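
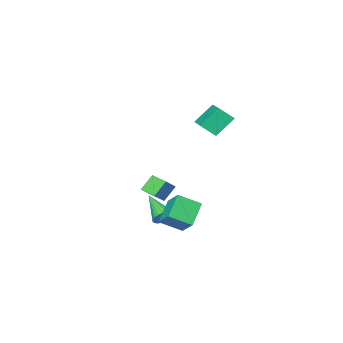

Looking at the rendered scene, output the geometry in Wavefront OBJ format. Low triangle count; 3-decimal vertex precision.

v -4.209 1.723 2.529
v -5.249 2.007 3.67
v -3.149 3.546 3.041
v -4.19 3.83 4.183
v -3.55 1.13 3.277
v -4.591 1.414 4.419
v -2.491 2.953 3.79
v -3.531 3.237 4.931
v -1.664 2.537 -4.098
v -2.807 1.872 -3.015
v -1.477 3.675 -3.203
v -2.62 3.01 -2.119
v -0.58 1.81 -3.401
v -1.723 1.145 -2.317
v -0.393 2.948 -2.505
v -1.536 2.283 -1.422
v 0.512 2.587 -0.748
v -0.216 2.623 0.129
v 0.342 3.566 -0.929
v -0.386 3.602 -0.052
v 1.346 2.858 -0.068
v 0.618 2.894 0.809
v 1.176 3.837 -0.249
v 0.448 3.873 0.628
v -1.582 0.949 -3.625
v -0.923 0.999 -3.425
v -1.778 -0.729 -2.555
v -1.048 1.138 -3.23
v -1.254 1.248 -3.096
v -1.509 1.312 -3.042
v -1.776 1.321 -3.077
v -2.013 1.274 -3.195
v -2.185 1.177 -3.379
v -2.264 1.045 -3.6
v -2.24 0.899 -3.825
v -2.115 0.761 -4.019
v -1.91 0.651 -4.153
v -1.654 0.587 -4.207
v -1.387 0.577 -4.172
v -1.15 0.625 -4.054
v -0.978 0.722 -3.871
v -0.899 0.853 -3.65
f 2 4 1
f 5 2 1
f 1 4 3
f 3 5 1
f 2 8 4
f 6 2 5
f 6 8 2
f 4 8 3
f 7 5 3
f 3 8 7
f 7 6 5
f 8 6 7
f 10 12 9
f 13 10 9
f 9 12 11
f 11 13 9
f 10 16 12
f 14 10 13
f 14 16 10
f 12 16 11
f 15 13 11
f 11 16 15
f 15 14 13
f 16 14 15
f 18 20 17
f 21 18 17
f 17 20 19
f 19 21 17
f 18 24 20
f 22 18 21
f 22 24 18
f 20 24 19
f 23 21 19
f 19 24 23
f 23 22 21
f 24 22 23
f 26 25 28
f 26 28 27
f 28 25 29
f 28 29 27
f 29 25 30
f 29 30 27
f 30 25 31
f 30 31 27
f 31 25 32
f 31 32 27
f 32 25 33
f 32 33 27
f 33 25 34
f 33 34 27
f 34 25 35
f 34 35 27
f 35 25 36
f 35 36 27
f 36 25 37
f 36 37 27
f 37 25 38
f 37 38 27
f 38 25 39
f 38 39 27
f 39 25 40
f 39 40 27
f 40 25 41
f 40 41 27
f 41 25 42
f 41 42 27
f 42 25 26
f 42 26 27



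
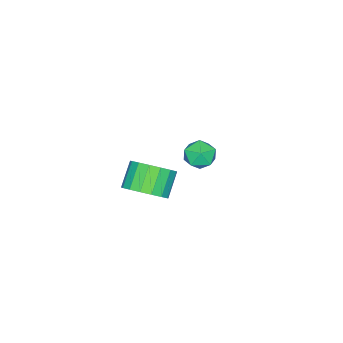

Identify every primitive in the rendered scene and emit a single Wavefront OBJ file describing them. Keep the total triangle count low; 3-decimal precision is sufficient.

v 3.783 1.049 -1.446
v 4.466 1.297 -0.731
v 3.521 1.099 0.241
v 2.837 0.851 -0.474
v 4.258 1.723 -0.846
v 3.313 1.526 0.125
v 3.941 1.995 -1.099
v 2.996 1.797 -0.128
v 3.588 2.05 -1.432
v 2.643 1.852 -0.46
v 3.279 1.876 -1.767
v 2.334 1.678 -0.796
v 3.086 1.512 -2.029
v 2.141 1.314 -1.057
v 3.052 1.042 -2.158
v 2.107 0.845 -1.186
v 3.186 0.574 -2.123
v 2.24 0.376 -1.151
v 3.456 0.214 -1.933
v 2.511 0.017 -0.961
v 3.801 0.046 -1.632
v 2.856 -0.151 -0.66
v 4.142 0.107 -1.288
v 3.197 -0.09 -0.316
v 4.401 0.384 -0.98
v 3.455 0.187 -0.008
v 4.518 0.814 -0.779
v 3.572 0.616 0.193
v -2.332 0.578 -3.937
v -1.555 0.834 -3.662
v -2.125 -0.674 -3.358
v -1.348 -0.418 -3.083
v -2.062 -0.08 -2.737
v -2.19 0.694 -3.094
v -1.49 -0.534 -3.926
v -1.618 0.24 -4.283
v -1.036 0.146 -3.655
v -1.389 0.427 -2.92
v -2.291 -0.267 -4.1
v -2.644 0.014 -3.365
f 2 1 5
f 2 5 3
f 3 5 6
f 3 6 4
f 5 1 7
f 5 7 6
f 6 7 8
f 6 8 4
f 7 1 9
f 7 9 8
f 8 9 10
f 8 10 4
f 9 1 11
f 9 11 10
f 10 11 12
f 10 12 4
f 11 1 13
f 11 13 12
f 12 13 14
f 12 14 4
f 13 1 15
f 13 15 14
f 14 15 16
f 14 16 4
f 15 1 17
f 15 17 16
f 16 17 18
f 16 18 4
f 17 1 19
f 17 19 18
f 18 19 20
f 18 20 4
f 19 1 21
f 19 21 20
f 20 21 22
f 20 22 4
f 21 1 23
f 21 23 22
f 22 23 24
f 22 24 4
f 23 1 25
f 23 25 24
f 24 25 26
f 24 26 4
f 25 1 27
f 25 27 26
f 26 27 28
f 26 28 4
f 27 1 2
f 27 2 28
f 28 2 3
f 28 3 4
f 29 40 34
f 29 34 30
f 29 30 36
f 29 36 39
f 29 39 40
f 30 34 38
f 34 40 33
f 40 39 31
f 39 36 35
f 36 30 37
f 32 38 33
f 32 33 31
f 32 31 35
f 32 35 37
f 32 37 38
f 33 38 34
f 31 33 40
f 35 31 39
f 37 35 36
f 38 37 30



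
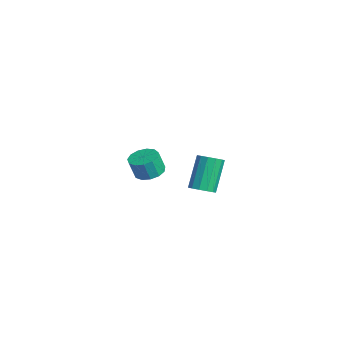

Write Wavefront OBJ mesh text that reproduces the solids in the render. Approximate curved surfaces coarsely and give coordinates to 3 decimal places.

v 3.169 -0.483 0.356
v 3.753 -0.114 0.473
v 2.934 0.652 2.141
v 2.351 0.283 2.024
v 3.519 0.115 0.253
v 2.7 0.881 1.921
v 3.174 0.154 0.066
v 2.355 0.92 1.734
v 2.827 -0.009 -0.029
v 2.009 0.757 1.639
v 2.59 -0.322 -0.002
v 1.771 0.443 1.666
v 2.536 -0.687 0.139
v 1.717 0.079 1.807
v 2.684 -0.987 0.348
v 1.865 -0.221 2.017
v 2.985 -1.126 0.561
v 2.166 -0.361 2.229
v 3.345 -1.062 0.708
v 2.527 -0.296 2.376
v 3.65 -0.813 0.743
v 2.831 -0.048 2.412
v 3.802 -0.46 0.656
v 2.983 0.306 2.324
v -3.783 -0.748 -2.347
v -2.954 -0.529 -2.269
v -2.969 -0.893 -1.094
v -3.797 -1.112 -1.173
v -3.211 -0.136 -2.151
v -3.226 -0.5 -0.976
v -3.649 0.063 -2.094
v -3.664 -0.301 -0.92
v -4.13 0.005 -2.119
v -4.145 -0.359 -0.944
v -4.5 -0.293 -2.215
v -4.515 -0.657 -1.041
v -4.642 -0.735 -2.354
v -4.657 -1.099 -1.179
v -4.512 -1.181 -2.491
v -4.527 -1.545 -1.316
v -4.15 -1.49 -2.582
v -4.164 -1.854 -1.407
v -3.671 -1.563 -2.598
v -3.686 -1.927 -1.424
v -3.228 -1.378 -2.535
v -3.243 -1.742 -1.361
v -2.961 -0.992 -2.413
v -2.975 -1.356 -1.238
f 2 1 5
f 2 5 3
f 3 5 6
f 3 6 4
f 5 1 7
f 5 7 6
f 6 7 8
f 6 8 4
f 7 1 9
f 7 9 8
f 8 9 10
f 8 10 4
f 9 1 11
f 9 11 10
f 10 11 12
f 10 12 4
f 11 1 13
f 11 13 12
f 12 13 14
f 12 14 4
f 13 1 15
f 13 15 14
f 14 15 16
f 14 16 4
f 15 1 17
f 15 17 16
f 16 17 18
f 16 18 4
f 17 1 19
f 17 19 18
f 18 19 20
f 18 20 4
f 19 1 21
f 19 21 20
f 20 21 22
f 20 22 4
f 21 1 23
f 21 23 22
f 22 23 24
f 22 24 4
f 23 1 2
f 23 2 24
f 24 2 3
f 24 3 4
f 26 25 29
f 26 29 27
f 27 29 30
f 27 30 28
f 29 25 31
f 29 31 30
f 30 31 32
f 30 32 28
f 31 25 33
f 31 33 32
f 32 33 34
f 32 34 28
f 33 25 35
f 33 35 34
f 34 35 36
f 34 36 28
f 35 25 37
f 35 37 36
f 36 37 38
f 36 38 28
f 37 25 39
f 37 39 38
f 38 39 40
f 38 40 28
f 39 25 41
f 39 41 40
f 40 41 42
f 40 42 28
f 41 25 43
f 41 43 42
f 42 43 44
f 42 44 28
f 43 25 45
f 43 45 44
f 44 45 46
f 44 46 28
f 45 25 47
f 45 47 46
f 46 47 48
f 46 48 28
f 47 25 26
f 47 26 48
f 48 26 27
f 48 27 28



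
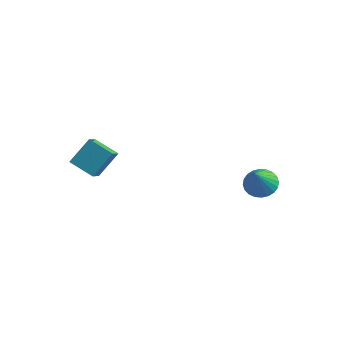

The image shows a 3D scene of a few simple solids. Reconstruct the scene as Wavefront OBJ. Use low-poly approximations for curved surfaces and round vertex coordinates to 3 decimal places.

v -3.457 -5.024 0.749
v -3.014 -3.862 2.037
v -3.839 -4.016 -0.03
v -3.396 -2.854 1.258
v -2.004 -4.926 0.162
v -1.561 -3.764 1.45
v -2.386 -3.918 -0.617
v -1.943 -2.756 0.671
v 3.329 3.173 -3.21
v 4.307 3.377 -3.259
v 3.651 2.027 -1.53
v 4.179 3.67 -3.035
v 3.922 3.887 -2.837
v 3.575 3.995 -2.697
v 3.19 3.979 -2.634
v 2.826 3.84 -2.659
v 2.539 3.599 -2.768
v 2.372 3.294 -2.944
v 2.351 2.97 -3.161
v 2.478 2.677 -3.386
v 2.735 2.46 -3.583
v 3.083 2.352 -3.724
v 3.467 2.368 -3.787
v 3.831 2.507 -3.761
v 4.118 2.748 -3.652
v 4.285 3.053 -3.476
f 2 4 1
f 5 2 1
f 1 4 3
f 3 5 1
f 2 8 4
f 6 2 5
f 6 8 2
f 4 8 3
f 7 5 3
f 3 8 7
f 7 6 5
f 8 6 7
f 10 9 12
f 10 12 11
f 12 9 13
f 12 13 11
f 13 9 14
f 13 14 11
f 14 9 15
f 14 15 11
f 15 9 16
f 15 16 11
f 16 9 17
f 16 17 11
f 17 9 18
f 17 18 11
f 18 9 19
f 18 19 11
f 19 9 20
f 19 20 11
f 20 9 21
f 20 21 11
f 21 9 22
f 21 22 11
f 22 9 23
f 22 23 11
f 23 9 24
f 23 24 11
f 24 9 25
f 24 25 11
f 25 9 26
f 25 26 11
f 26 9 10
f 26 10 11



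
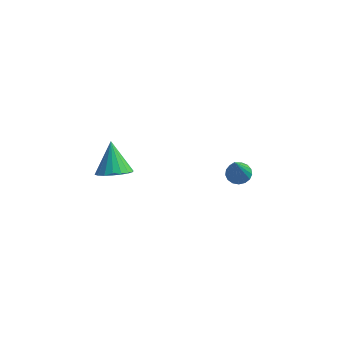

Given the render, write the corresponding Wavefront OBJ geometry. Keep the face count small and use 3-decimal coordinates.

v 3.526 4.407 -1.62
v 4.123 4.24 -1.732
v 3.594 3.453 0.16
v 4.147 4.506 -1.591
v 4.029 4.748 -1.456
v 3.796 4.913 -1.359
v 3.501 4.961 -1.322
v 3.211 4.883 -1.352
v 2.994 4.695 -1.445
v 2.898 4.442 -1.577
v 2.947 4.18 -1.719
v 3.127 3.971 -1.838
v 3.4 3.861 -1.908
v 3.701 3.876 -1.911
v 3.962 4.013 -1.847
v -0.243 -1.826 3.14
v 0.573 -1.676 3.325
v -0.697 -0.954 4.44
v 0.483 -1.386 3.099
v 0.25 -1.184 2.881
v -0.081 -1.108 2.715
v -0.445 -1.175 2.632
v -0.768 -1.371 2.651
v -0.987 -1.657 2.766
v -1.059 -1.976 2.956
v -0.969 -2.266 3.182
v -0.735 -2.469 3.399
v -0.404 -2.544 3.566
v -0.041 -2.477 3.648
v 0.282 -2.282 3.63
v 0.502 -1.996 3.514
f 2 1 4
f 2 4 3
f 4 1 5
f 4 5 3
f 5 1 6
f 5 6 3
f 6 1 7
f 6 7 3
f 7 1 8
f 7 8 3
f 8 1 9
f 8 9 3
f 9 1 10
f 9 10 3
f 10 1 11
f 10 11 3
f 11 1 12
f 11 12 3
f 12 1 13
f 12 13 3
f 13 1 14
f 13 14 3
f 14 1 15
f 14 15 3
f 15 1 2
f 15 2 3
f 17 16 19
f 17 19 18
f 19 16 20
f 19 20 18
f 20 16 21
f 20 21 18
f 21 16 22
f 21 22 18
f 22 16 23
f 22 23 18
f 23 16 24
f 23 24 18
f 24 16 25
f 24 25 18
f 25 16 26
f 25 26 18
f 26 16 27
f 26 27 18
f 27 16 28
f 27 28 18
f 28 16 29
f 28 29 18
f 29 16 30
f 29 30 18
f 30 16 31
f 30 31 18
f 31 16 17
f 31 17 18



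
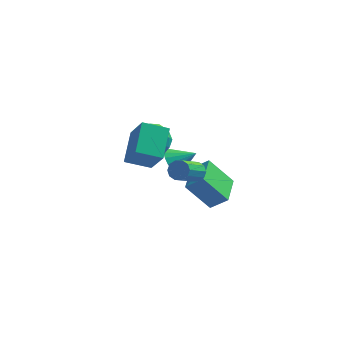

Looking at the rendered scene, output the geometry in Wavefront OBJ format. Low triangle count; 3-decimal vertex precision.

v -3.407 -1.667 2.329
v -2.951 -1.01 1.661
v -1.929 -1.91 3.099
v -1.473 -1.253 2.431
v -2.148 -0.893 3.137
v -3.061 -0.743 2.661
v -1.819 -2.177 2.099
v -2.732 -2.027 1.623
v -1.97 -1.326 1.519
v -2.173 -0.532 2.161
v -2.707 -2.388 2.599
v -2.91 -1.594 3.241
v -3.309 -1.317 1.928
v -1.571 -1.603 2.832
v -1.968 -1.391 3.247
v -1.7 -1.005 2.855
v -3.374 -1.16 2.515
v -3.106 -0.774 2.123
v -2.634 -0.705 2.99
v -1.774 -2.146 2.637
v -1.506 -1.76 2.245
v -3.18 -1.915 1.905
v -2.912 -1.529 1.513
v -2.246 -2.215 1.77
v -2.464 -1.117 1.452
v -1.595 -1.26 1.904
v -1.798 -1.803 1.709
v -2.335 -1.715 1.429
v -2.584 -0.65 1.829
v -1.715 -0.793 2.281
v -2.112 -0.581 2.696
v -2.649 -0.493 2.417
v -2.007 -0.836 1.745
v -3.165 -2.127 2.479
v -2.296 -2.27 2.931
v -2.231 -2.427 2.343
v -2.768 -2.339 2.064
v -3.285 -1.66 2.856
v -2.416 -1.803 3.308
v -2.545 -1.205 3.331
v -3.082 -1.117 3.051
v -2.873 -2.084 3.015
v -3.177 -3.849 2.553
v -3.187 -2.342 3.463
v -1.978 -3.57 2.105
v -1.988 -2.063 3.015
v -2.452 -4.697 3.965
v -2.462 -3.19 4.875
v -1.253 -4.418 3.517
v -1.263 -2.911 4.427
v -0.013 -3.344 1.953
v 0.375 -3.211 2.32
v -0.139 -4.502 3.333
v -0.527 -4.636 2.967
v 0.093 -3.038 2.398
v -0.421 -4.329 3.411
v -0.23 -2.982 2.306
v -0.743 -4.273 3.319
v -0.47 -3.064 2.079
v -0.983 -4.356 3.093
v -0.535 -3.254 1.805
v -1.048 -4.545 2.818
v -0.401 -3.478 1.587
v -0.915 -4.769 2.6
v -0.119 -3.651 1.509
v -0.633 -4.942 2.522
v 0.203 -3.707 1.601
v -0.31 -4.998 2.614
v 0.443 -3.624 1.827
v -0.07 -4.916 2.841
v 0.508 -3.435 2.102
v -0.005 -4.726 3.115
v -1.676 -0.172 -0.004
v -1.234 -0.376 -0.701
v -0.584 0.052 0.624
v -1.288 -0.003 -0.741
v -1.418 0.336 -0.635
v -1.6 0.574 -0.404
v -1.796 0.664 -0.094
v -1.97 0.589 0.234
v -2.084 0.363 0.515
v -2.119 0.031 0.693
v -2.065 -0.341 0.733
v -1.935 -0.68 0.627
v -1.753 -0.918 0.396
v -1.556 -1.009 0.086
v -1.383 -0.934 -0.242
v -1.268 -0.708 -0.523
v -0.994 -0.547 -1.439
v -0.129 -0.571 -0.713
v -1.021 1.14 -1.353
v -0.155 1.117 -0.627
v 0.195 -0.457 -2.853
v 1.061 -0.48 -2.127
v 0.169 1.231 -2.767
v 1.034 1.207 -2.041
f 1 38 17
f 38 12 41
f 17 41 6
f 38 41 17
f 1 17 13
f 17 6 18
f 13 18 2
f 17 18 13
f 1 13 22
f 13 2 23
f 22 23 8
f 13 23 22
f 1 22 34
f 22 8 37
f 34 37 11
f 22 37 34
f 1 34 38
f 34 11 42
f 38 42 12
f 34 42 38
f 2 18 29
f 18 6 32
f 29 32 10
f 18 32 29
f 6 41 19
f 41 12 40
f 19 40 5
f 41 40 19
f 12 42 39
f 42 11 35
f 39 35 3
f 42 35 39
f 11 37 36
f 37 8 24
f 36 24 7
f 37 24 36
f 8 23 28
f 23 2 25
f 28 25 9
f 23 25 28
f 4 30 16
f 30 10 31
f 16 31 5
f 30 31 16
f 4 16 14
f 16 5 15
f 14 15 3
f 16 15 14
f 4 14 21
f 14 3 20
f 21 20 7
f 14 20 21
f 4 21 26
f 21 7 27
f 26 27 9
f 21 27 26
f 4 26 30
f 26 9 33
f 30 33 10
f 26 33 30
f 5 31 19
f 31 10 32
f 19 32 6
f 31 32 19
f 3 15 39
f 15 5 40
f 39 40 12
f 15 40 39
f 7 20 36
f 20 3 35
f 36 35 11
f 20 35 36
f 9 27 28
f 27 7 24
f 28 24 8
f 27 24 28
f 10 33 29
f 33 9 25
f 29 25 2
f 33 25 29
f 44 46 43
f 47 44 43
f 43 46 45
f 45 47 43
f 44 50 46
f 48 44 47
f 48 50 44
f 46 50 45
f 49 47 45
f 45 50 49
f 49 48 47
f 50 48 49
f 52 51 55
f 52 55 53
f 53 55 56
f 53 56 54
f 55 51 57
f 55 57 56
f 56 57 58
f 56 58 54
f 57 51 59
f 57 59 58
f 58 59 60
f 58 60 54
f 59 51 61
f 59 61 60
f 60 61 62
f 60 62 54
f 61 51 63
f 61 63 62
f 62 63 64
f 62 64 54
f 63 51 65
f 63 65 64
f 64 65 66
f 64 66 54
f 65 51 67
f 65 67 66
f 66 67 68
f 66 68 54
f 67 51 69
f 67 69 68
f 68 69 70
f 68 70 54
f 69 51 71
f 69 71 70
f 70 71 72
f 70 72 54
f 71 51 52
f 71 52 72
f 72 52 53
f 72 53 54
f 74 73 76
f 74 76 75
f 76 73 77
f 76 77 75
f 77 73 78
f 77 78 75
f 78 73 79
f 78 79 75
f 79 73 80
f 79 80 75
f 80 73 81
f 80 81 75
f 81 73 82
f 81 82 75
f 82 73 83
f 82 83 75
f 83 73 84
f 83 84 75
f 84 73 85
f 84 85 75
f 85 73 86
f 85 86 75
f 86 73 87
f 86 87 75
f 87 73 88
f 87 88 75
f 88 73 74
f 88 74 75
f 90 92 89
f 93 90 89
f 89 92 91
f 91 93 89
f 90 96 92
f 94 90 93
f 94 96 90
f 92 96 91
f 95 93 91
f 91 96 95
f 95 94 93
f 96 94 95



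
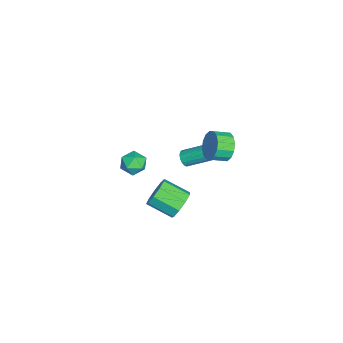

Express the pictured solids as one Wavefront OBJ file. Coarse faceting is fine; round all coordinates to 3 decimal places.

v -3.994 -2.977 -2.49
v -3.262 -2.566 -2.764
v -3.198 -3.894 -1.736
v -2.466 -3.483 -2.01
v -3.017 -3.078 -1.452
v -3.509 -2.511 -1.918
v -2.951 -3.949 -2.582
v -3.443 -3.382 -3.048
v -2.617 -3.167 -2.821
v -2.658 -2.628 -2.122
v -3.802 -3.832 -2.378
v -3.843 -3.293 -1.679
v -0.298 2.47 2.93
v 0.087 2.948 3.656
v 0.464 2.067 4.035
v 0.078 1.59 3.31
v -0.363 2.822 3.811
v 0.014 1.941 4.19
v -0.795 2.602 3.729
v -0.418 1.721 4.109
v -1.094 2.346 3.434
v -0.717 1.466 3.813
v -1.18 2.124 3.004
v -0.803 1.244 3.383
v -1.03 1.995 2.554
v -0.653 1.115 2.933
v -0.684 1.993 2.205
v -0.307 1.112 2.584
v -0.234 2.119 2.05
v 0.143 1.238 2.429
v 0.198 2.339 2.131
v 0.575 1.458 2.511
v 0.497 2.594 2.427
v 0.874 1.714 2.806
v 0.583 2.816 2.857
v 0.96 1.936 3.236
v 0.433 2.945 3.307
v 0.81 2.065 3.686
v -1.47 -0.004 0.385
v -1.063 -0.202 0.698
v -1.004 1.326 1.589
v -1.41 1.524 1.275
v -0.938 -0.09 0.496
v -0.879 1.439 1.387
v -0.934 0.043 0.268
v -0.875 1.571 1.159
v -1.053 0.164 0.068
v -0.994 1.693 0.958
v -1.267 0.247 -0.061
v -1.208 1.776 0.83
v -1.528 0.273 -0.087
v -1.469 1.801 0.804
v -1.775 0.235 -0.005
v -1.716 1.763 0.886
v -1.953 0.142 0.166
v -1.893 1.67 1.057
v -2.019 0.016 0.387
v -1.96 1.544 1.278
v -1.96 -0.115 0.608
v -1.901 1.413 1.498
v -1.788 -0.221 0.777
v -1.729 1.308 1.668
v -1.544 -0.276 0.857
v -1.484 1.252 1.747
v -1.282 -0.27 0.828
v -1.223 1.259 1.719
v -1.719 -0.233 -4.358
v -1.19 -0.695 -5.07
v -1.513 -2.229 -4.315
v -2.041 -1.767 -3.602
v -0.782 -0.524 -4.549
v -1.104 -2.058 -3.794
v -0.811 -0.217 -3.938
v -1.133 -1.751 -3.183
v -1.266 0.082 -3.524
v -1.588 -1.452 -2.769
v -1.932 0.234 -3.499
v -2.254 -1.3 -2.744
v -2.499 0.168 -3.877
v -2.821 -1.367 -3.122
v -2.701 -0.087 -4.479
v -3.023 -1.621 -3.724
v -2.443 -0.409 -5.024
v -2.765 -1.943 -4.269
v -1.847 -0.649 -5.258
v -2.169 -2.183 -4.503
f 1 12 6
f 1 6 2
f 1 2 8
f 1 8 11
f 1 11 12
f 2 6 10
f 6 12 5
f 12 11 3
f 11 8 7
f 8 2 9
f 4 10 5
f 4 5 3
f 4 3 7
f 4 7 9
f 4 9 10
f 5 10 6
f 3 5 12
f 7 3 11
f 9 7 8
f 10 9 2
f 14 13 17
f 14 17 15
f 15 17 18
f 15 18 16
f 17 13 19
f 17 19 18
f 18 19 20
f 18 20 16
f 19 13 21
f 19 21 20
f 20 21 22
f 20 22 16
f 21 13 23
f 21 23 22
f 22 23 24
f 22 24 16
f 23 13 25
f 23 25 24
f 24 25 26
f 24 26 16
f 25 13 27
f 25 27 26
f 26 27 28
f 26 28 16
f 27 13 29
f 27 29 28
f 28 29 30
f 28 30 16
f 29 13 31
f 29 31 30
f 30 31 32
f 30 32 16
f 31 13 33
f 31 33 32
f 32 33 34
f 32 34 16
f 33 13 35
f 33 35 34
f 34 35 36
f 34 36 16
f 35 13 37
f 35 37 36
f 36 37 38
f 36 38 16
f 37 13 14
f 37 14 38
f 38 14 15
f 38 15 16
f 40 39 43
f 40 43 41
f 41 43 44
f 41 44 42
f 43 39 45
f 43 45 44
f 44 45 46
f 44 46 42
f 45 39 47
f 45 47 46
f 46 47 48
f 46 48 42
f 47 39 49
f 47 49 48
f 48 49 50
f 48 50 42
f 49 39 51
f 49 51 50
f 50 51 52
f 50 52 42
f 51 39 53
f 51 53 52
f 52 53 54
f 52 54 42
f 53 39 55
f 53 55 54
f 54 55 56
f 54 56 42
f 55 39 57
f 55 57 56
f 56 57 58
f 56 58 42
f 57 39 59
f 57 59 58
f 58 59 60
f 58 60 42
f 59 39 61
f 59 61 60
f 60 61 62
f 60 62 42
f 61 39 63
f 61 63 62
f 62 63 64
f 62 64 42
f 63 39 65
f 63 65 64
f 64 65 66
f 64 66 42
f 65 39 40
f 65 40 66
f 66 40 41
f 66 41 42
f 68 67 71
f 68 71 69
f 69 71 72
f 69 72 70
f 71 67 73
f 71 73 72
f 72 73 74
f 72 74 70
f 73 67 75
f 73 75 74
f 74 75 76
f 74 76 70
f 75 67 77
f 75 77 76
f 76 77 78
f 76 78 70
f 77 67 79
f 77 79 78
f 78 79 80
f 78 80 70
f 79 67 81
f 79 81 80
f 80 81 82
f 80 82 70
f 81 67 83
f 81 83 82
f 82 83 84
f 82 84 70
f 83 67 85
f 83 85 84
f 84 85 86
f 84 86 70
f 85 67 68
f 85 68 86
f 86 68 69
f 86 69 70



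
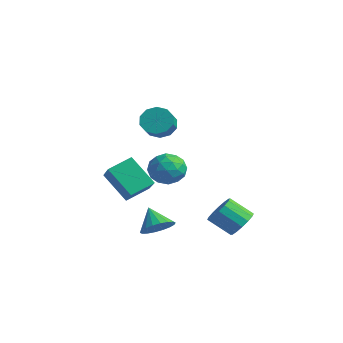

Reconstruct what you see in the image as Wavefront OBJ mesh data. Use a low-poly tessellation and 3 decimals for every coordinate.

v -2.409 -0.722 2.731
v -1.689 -0.615 2.152
v -1.031 -1.371 2.83
v -1.751 -1.478 3.409
v -1.649 -0.213 2.561
v -0.991 -0.969 3.239
v -1.9 -0.006 3.036
v -1.242 -0.762 3.713
v -2.344 -0.072 3.393
v -1.687 -0.828 4.071
v -2.814 -0.387 3.498
v -2.156 -1.143 4.176
v -3.129 -0.829 3.31
v -2.471 -1.585 3.988
v -3.169 -1.231 2.901
v -2.511 -1.987 3.579
v -2.918 -1.438 2.427
v -2.26 -2.194 3.104
v -2.473 -1.372 2.069
v -1.816 -2.128 2.747
v -2.004 -1.057 1.964
v -1.346 -1.813 2.642
v -0.921 -2.05 -4.008
v -0.264 -2.369 -3.339
v -1.939 -1.89 -2.932
v -0.198 -1.933 -3.342
v -0.275 -1.521 -3.476
v -0.48 -1.213 -3.716
v -0.773 -1.072 -4.014
v -1.094 -1.124 -4.311
v -1.382 -1.36 -4.547
v -1.578 -1.732 -4.677
v -1.644 -2.168 -4.674
v -1.567 -2.58 -4.54
v -1.361 -2.888 -4.3
v -1.069 -3.029 -4.002
v -0.748 -2.977 -3.705
v -0.46 -2.741 -3.469
v -5.451 -2.265 -1.656
v -4.065 -2.955 -0.554
v -5.235 -0.866 -1.051
v -3.849 -1.555 0.051
v -4.011 -1.825 -3.191
v -2.625 -2.514 -2.089
v -3.795 -0.425 -2.586
v -2.409 -1.115 -1.484
v -0.74 -1.615 1.274
v 0.291 -1.3 1.174
v -0.491 -2.82 0.026
v 0.54 -2.505 -0.074
v 0.214 -3.015 0.824
v 0.06 -2.271 1.595
v -0.26 -1.849 -0.395
v -0.414 -1.105 0.376
v 0.588 -1.444 0.143
v 0.881 -2.165 0.896
v -1.081 -1.955 0.304
v -0.788 -2.676 1.057
v -0.246 -1.352 1.334
v 0.046 -2.768 -0.134
v -0.146 -3.068 0.394
v 0.461 -2.883 0.336
v -0.382 -1.922 1.581
v 0.224 -1.737 1.523
v 0.179 -2.745 1.317
v -0.424 -2.383 -0.323
v 0.182 -2.198 -0.381
v -0.661 -1.237 0.864
v -0.054 -1.052 0.806
v -0.379 -1.375 -0.117
v 0.534 -1.251 0.669
v 0.68 -1.96 -0.065
v 0.21 -1.574 -0.254
v 0.12 -1.137 0.199
v 0.707 -1.675 1.112
v 0.853 -2.383 0.378
v 0.661 -2.683 0.906
v 0.571 -2.245 1.359
v 0.881 -1.76 0.505
v -1.053 -1.737 0.822
v -0.907 -2.445 0.088
v -0.771 -1.875 -0.159
v -0.861 -1.437 0.294
v -0.88 -2.16 1.265
v -0.734 -2.869 0.531
v -0.32 -2.983 1.001
v -0.41 -2.546 1.454
v -1.081 -2.36 0.695
v 1.491 1.692 -3.944
v 2.211 1.486 -3.376
v 1.21 0.702 -2.389
v 0.489 0.908 -2.956
v 2.04 1.911 -3.213
v 1.038 1.127 -2.225
v 1.721 2.277 -3.245
v 0.72 1.494 -2.258
v 1.341 2.487 -3.465
v 0.339 1.703 -2.477
v 1 2.483 -3.813
v -0.001 1.699 -2.825
v 0.791 2.268 -4.196
v -0.21 1.484 -3.208
v 0.77 1.898 -4.511
v -0.231 1.114 -3.524
v 0.942 1.473 -4.675
v -0.06 0.689 -3.687
v 1.26 1.106 -4.642
v 0.259 0.323 -3.655
v 1.641 0.897 -4.423
v 0.639 0.113 -3.435
v 1.981 0.901 -4.075
v 0.98 0.117 -3.087
v 2.19 1.116 -3.692
v 1.189 0.332 -2.704
f 2 1 5
f 2 5 3
f 3 5 6
f 3 6 4
f 5 1 7
f 5 7 6
f 6 7 8
f 6 8 4
f 7 1 9
f 7 9 8
f 8 9 10
f 8 10 4
f 9 1 11
f 9 11 10
f 10 11 12
f 10 12 4
f 11 1 13
f 11 13 12
f 12 13 14
f 12 14 4
f 13 1 15
f 13 15 14
f 14 15 16
f 14 16 4
f 15 1 17
f 15 17 16
f 16 17 18
f 16 18 4
f 17 1 19
f 17 19 18
f 18 19 20
f 18 20 4
f 19 1 21
f 19 21 20
f 20 21 22
f 20 22 4
f 21 1 2
f 21 2 22
f 22 2 3
f 22 3 4
f 24 23 26
f 24 26 25
f 26 23 27
f 26 27 25
f 27 23 28
f 27 28 25
f 28 23 29
f 28 29 25
f 29 23 30
f 29 30 25
f 30 23 31
f 30 31 25
f 31 23 32
f 31 32 25
f 32 23 33
f 32 33 25
f 33 23 34
f 33 34 25
f 34 23 35
f 34 35 25
f 35 23 36
f 35 36 25
f 36 23 37
f 36 37 25
f 37 23 38
f 37 38 25
f 38 23 24
f 38 24 25
f 40 42 39
f 43 40 39
f 39 42 41
f 41 43 39
f 40 46 42
f 44 40 43
f 44 46 40
f 42 46 41
f 45 43 41
f 41 46 45
f 45 44 43
f 46 44 45
f 47 84 63
f 84 58 87
f 63 87 52
f 84 87 63
f 47 63 59
f 63 52 64
f 59 64 48
f 63 64 59
f 47 59 68
f 59 48 69
f 68 69 54
f 59 69 68
f 47 68 80
f 68 54 83
f 80 83 57
f 68 83 80
f 47 80 84
f 80 57 88
f 84 88 58
f 80 88 84
f 48 64 75
f 64 52 78
f 75 78 56
f 64 78 75
f 52 87 65
f 87 58 86
f 65 86 51
f 87 86 65
f 58 88 85
f 88 57 81
f 85 81 49
f 88 81 85
f 57 83 82
f 83 54 70
f 82 70 53
f 83 70 82
f 54 69 74
f 69 48 71
f 74 71 55
f 69 71 74
f 50 76 62
f 76 56 77
f 62 77 51
f 76 77 62
f 50 62 60
f 62 51 61
f 60 61 49
f 62 61 60
f 50 60 67
f 60 49 66
f 67 66 53
f 60 66 67
f 50 67 72
f 67 53 73
f 72 73 55
f 67 73 72
f 50 72 76
f 72 55 79
f 76 79 56
f 72 79 76
f 51 77 65
f 77 56 78
f 65 78 52
f 77 78 65
f 49 61 85
f 61 51 86
f 85 86 58
f 61 86 85
f 53 66 82
f 66 49 81
f 82 81 57
f 66 81 82
f 55 73 74
f 73 53 70
f 74 70 54
f 73 70 74
f 56 79 75
f 79 55 71
f 75 71 48
f 79 71 75
f 90 89 93
f 90 93 91
f 91 93 94
f 91 94 92
f 93 89 95
f 93 95 94
f 94 95 96
f 94 96 92
f 95 89 97
f 95 97 96
f 96 97 98
f 96 98 92
f 97 89 99
f 97 99 98
f 98 99 100
f 98 100 92
f 99 89 101
f 99 101 100
f 100 101 102
f 100 102 92
f 101 89 103
f 101 103 102
f 102 103 104
f 102 104 92
f 103 89 105
f 103 105 104
f 104 105 106
f 104 106 92
f 105 89 107
f 105 107 106
f 106 107 108
f 106 108 92
f 107 89 109
f 107 109 108
f 108 109 110
f 108 110 92
f 109 89 111
f 109 111 110
f 110 111 112
f 110 112 92
f 111 89 113
f 111 113 112
f 112 113 114
f 112 114 92
f 113 89 90
f 113 90 114
f 114 90 91
f 114 91 92



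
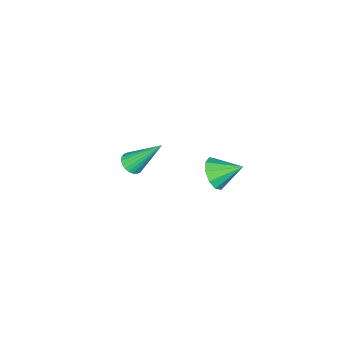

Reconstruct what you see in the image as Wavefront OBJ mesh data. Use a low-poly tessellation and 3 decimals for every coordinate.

v 0.902 2.786 1.97
v 1.12 2.506 2.562
v 0.238 3.494 2.55
v 1.381 2.83 2.465
v 1.458 3.136 2.179
v 1.323 3.309 1.813
v 1.027 3.282 1.507
v 0.683 3.065 1.379
v 0.423 2.742 1.476
v 0.345 2.435 1.762
v 0.48 2.263 2.128
v 0.776 2.29 2.433
v 0.891 -2.158 -1.751
v 1.277 -2.319 -1.46
v 0.169 -1.242 -0.289
v 1.35 -2.148 -1.531
v 1.354 -1.978 -1.635
v 1.286 -1.837 -1.757
v 1.159 -1.744 -1.879
v 0.99 -1.714 -1.98
v 0.807 -1.752 -2.047
v 0.636 -1.851 -2.069
v 0.504 -1.998 -2.042
v 0.431 -2.169 -1.971
v 0.428 -2.338 -1.867
v 0.495 -2.48 -1.744
v 0.623 -2.573 -1.623
v 0.791 -2.603 -1.521
v 0.974 -2.565 -1.455
v 1.145 -2.465 -1.433
f 2 1 4
f 2 4 3
f 4 1 5
f 4 5 3
f 5 1 6
f 5 6 3
f 6 1 7
f 6 7 3
f 7 1 8
f 7 8 3
f 8 1 9
f 8 9 3
f 9 1 10
f 9 10 3
f 10 1 11
f 10 11 3
f 11 1 12
f 11 12 3
f 12 1 2
f 12 2 3
f 14 13 16
f 14 16 15
f 16 13 17
f 16 17 15
f 17 13 18
f 17 18 15
f 18 13 19
f 18 19 15
f 19 13 20
f 19 20 15
f 20 13 21
f 20 21 15
f 21 13 22
f 21 22 15
f 22 13 23
f 22 23 15
f 23 13 24
f 23 24 15
f 24 13 25
f 24 25 15
f 25 13 26
f 25 26 15
f 26 13 27
f 26 27 15
f 27 13 28
f 27 28 15
f 28 13 29
f 28 29 15
f 29 13 30
f 29 30 15
f 30 13 14
f 30 14 15



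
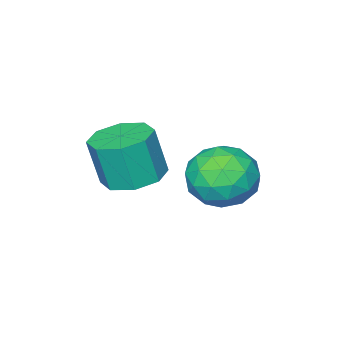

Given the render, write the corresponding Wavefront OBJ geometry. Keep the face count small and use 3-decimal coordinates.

v 0.191 2.278 -1.226
v 0.806 3.173 -1.522
v 1.714 1.367 -0.818
v 2.329 2.262 -1.114
v 1.688 2.3 -0.19
v 0.747 2.863 -0.442
v 1.773 1.677 -1.898
v 0.832 2.24 -2.15
v 1.783 2.801 -1.937
v 1.731 3.186 -0.881
v 0.789 1.354 -1.459
v 0.737 1.739 -0.403
v 0.365 2.805 -1.409
v 2.155 1.735 -0.931
v 1.779 1.757 -0.387
v 2.14 2.283 -0.561
v 0.331 2.623 -0.775
v 0.692 3.149 -0.948
v 1.21 2.636 -0.166
v 1.828 1.391 -1.392
v 2.189 1.917 -1.565
v 0.38 2.257 -1.779
v 0.741 2.783 -1.953
v 1.31 1.904 -2.174
v 1.301 3.113 -1.828
v 2.196 2.578 -1.588
v 1.869 2.234 -2.049
v 1.316 2.565 -2.197
v 1.27 3.339 -1.207
v 2.165 2.804 -0.968
v 1.789 2.826 -0.424
v 1.236 3.157 -0.572
v 1.844 3.121 -1.451
v 0.355 1.736 -1.372
v 1.25 1.201 -1.133
v 1.284 1.383 -1.768
v 0.731 1.714 -1.916
v 0.324 1.962 -0.752
v 1.219 1.427 -0.512
v 1.204 1.975 -0.143
v 0.651 2.306 -0.291
v 0.676 1.419 -0.889
v 3.57 1.289 -0.668
v 4.163 2.016 -0.611
v 4.383 1.719 0.904
v 3.79 0.991 0.848
v 3.482 2.204 -0.475
v 3.702 1.907 1.04
v 2.852 1.856 -0.452
v 3.073 1.559 1.063
v 2.643 1.176 -0.555
v 2.864 0.879 0.96
v 2.977 0.561 -0.724
v 3.197 0.264 0.791
v 3.658 0.373 -0.86
v 3.878 0.076 0.655
v 4.287 0.721 -0.883
v 4.508 0.424 0.632
v 4.496 1.401 -0.78
v 4.717 1.104 0.735
f 1 38 17
f 38 12 41
f 17 41 6
f 38 41 17
f 1 17 13
f 17 6 18
f 13 18 2
f 17 18 13
f 1 13 22
f 13 2 23
f 22 23 8
f 13 23 22
f 1 22 34
f 22 8 37
f 34 37 11
f 22 37 34
f 1 34 38
f 34 11 42
f 38 42 12
f 34 42 38
f 2 18 29
f 18 6 32
f 29 32 10
f 18 32 29
f 6 41 19
f 41 12 40
f 19 40 5
f 41 40 19
f 12 42 39
f 42 11 35
f 39 35 3
f 42 35 39
f 11 37 36
f 37 8 24
f 36 24 7
f 37 24 36
f 8 23 28
f 23 2 25
f 28 25 9
f 23 25 28
f 4 30 16
f 30 10 31
f 16 31 5
f 30 31 16
f 4 16 14
f 16 5 15
f 14 15 3
f 16 15 14
f 4 14 21
f 14 3 20
f 21 20 7
f 14 20 21
f 4 21 26
f 21 7 27
f 26 27 9
f 21 27 26
f 4 26 30
f 26 9 33
f 30 33 10
f 26 33 30
f 5 31 19
f 31 10 32
f 19 32 6
f 31 32 19
f 3 15 39
f 15 5 40
f 39 40 12
f 15 40 39
f 7 20 36
f 20 3 35
f 36 35 11
f 20 35 36
f 9 27 28
f 27 7 24
f 28 24 8
f 27 24 28
f 10 33 29
f 33 9 25
f 29 25 2
f 33 25 29
f 44 43 47
f 44 47 45
f 45 47 48
f 45 48 46
f 47 43 49
f 47 49 48
f 48 49 50
f 48 50 46
f 49 43 51
f 49 51 50
f 50 51 52
f 50 52 46
f 51 43 53
f 51 53 52
f 52 53 54
f 52 54 46
f 53 43 55
f 53 55 54
f 54 55 56
f 54 56 46
f 55 43 57
f 55 57 56
f 56 57 58
f 56 58 46
f 57 43 59
f 57 59 58
f 58 59 60
f 58 60 46
f 59 43 44
f 59 44 60
f 60 44 45
f 60 45 46



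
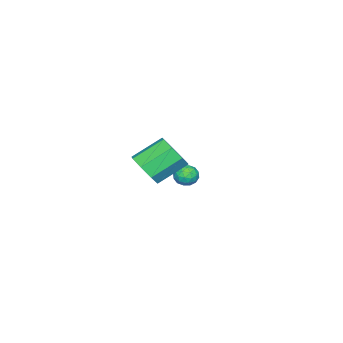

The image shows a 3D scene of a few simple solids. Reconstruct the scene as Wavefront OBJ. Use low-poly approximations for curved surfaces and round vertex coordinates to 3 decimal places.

v -3.367 -2.333 -4.102
v -2.877 -1.961 -4.282
v -2.723 -2.899 -3.518
v -2.233 -2.527 -3.698
v -2.691 -2.291 -3.316
v -3.09 -1.942 -3.677
v -2.51 -2.918 -4.123
v -2.909 -2.569 -4.484
v -2.348 -2.322 -4.295
v -2.459 -1.935 -3.796
v -3.141 -2.925 -4.004
v -3.252 -2.538 -3.505
v -3.179 -2.097 -4.244
v -2.421 -2.763 -3.556
v -2.691 -2.624 -3.332
v -2.403 -2.405 -3.438
v -3.304 -2.086 -3.888
v -3.016 -1.867 -3.994
v -2.906 -2.061 -3.426
v -2.584 -2.993 -3.806
v -2.296 -2.774 -3.912
v -3.197 -2.455 -4.362
v -2.909 -2.236 -4.468
v -2.694 -2.799 -4.374
v -2.579 -2.091 -4.357
v -2.201 -2.424 -4.013
v -2.364 -2.654 -4.263
v -2.598 -2.448 -4.475
v -2.645 -1.863 -4.064
v -2.266 -2.196 -3.72
v -2.536 -2.057 -3.496
v -2.77 -1.852 -3.708
v -2.334 -2.076 -4.071
v -3.334 -2.664 -4.08
v -2.955 -2.997 -3.736
v -2.83 -3.008 -4.092
v -3.064 -2.803 -4.304
v -3.399 -2.436 -3.787
v -3.021 -2.769 -3.443
v -3.002 -2.412 -3.325
v -3.236 -2.206 -3.537
v -3.266 -2.784 -3.729
v 3.251 -1.001 -0.172
v 3.604 -1.363 0.597
v 2.541 -0.482 1.5
v 2.189 -0.119 0.732
v 3.931 -0.771 0.404
v 2.868 0.111 1.307
v 3.861 -0.313 -0.126
v 2.798 0.569 0.777
v 3.433 -0.258 -0.683
v 2.37 0.624 0.22
v 2.899 -0.638 -0.94
v 1.836 0.243 -0.037
v 2.572 -1.231 -0.747
v 1.509 -0.349 0.156
v 2.642 -1.689 -0.217
v 1.579 -0.807 0.686
v 3.07 -1.744 0.34
v 2.007 -0.862 1.243
f 1 38 17
f 38 12 41
f 17 41 6
f 38 41 17
f 1 17 13
f 17 6 18
f 13 18 2
f 17 18 13
f 1 13 22
f 13 2 23
f 22 23 8
f 13 23 22
f 1 22 34
f 22 8 37
f 34 37 11
f 22 37 34
f 1 34 38
f 34 11 42
f 38 42 12
f 34 42 38
f 2 18 29
f 18 6 32
f 29 32 10
f 18 32 29
f 6 41 19
f 41 12 40
f 19 40 5
f 41 40 19
f 12 42 39
f 42 11 35
f 39 35 3
f 42 35 39
f 11 37 36
f 37 8 24
f 36 24 7
f 37 24 36
f 8 23 28
f 23 2 25
f 28 25 9
f 23 25 28
f 4 30 16
f 30 10 31
f 16 31 5
f 30 31 16
f 4 16 14
f 16 5 15
f 14 15 3
f 16 15 14
f 4 14 21
f 14 3 20
f 21 20 7
f 14 20 21
f 4 21 26
f 21 7 27
f 26 27 9
f 21 27 26
f 4 26 30
f 26 9 33
f 30 33 10
f 26 33 30
f 5 31 19
f 31 10 32
f 19 32 6
f 31 32 19
f 3 15 39
f 15 5 40
f 39 40 12
f 15 40 39
f 7 20 36
f 20 3 35
f 36 35 11
f 20 35 36
f 9 27 28
f 27 7 24
f 28 24 8
f 27 24 28
f 10 33 29
f 33 9 25
f 29 25 2
f 33 25 29
f 44 43 47
f 44 47 45
f 45 47 48
f 45 48 46
f 47 43 49
f 47 49 48
f 48 49 50
f 48 50 46
f 49 43 51
f 49 51 50
f 50 51 52
f 50 52 46
f 51 43 53
f 51 53 52
f 52 53 54
f 52 54 46
f 53 43 55
f 53 55 54
f 54 55 56
f 54 56 46
f 55 43 57
f 55 57 56
f 56 57 58
f 56 58 46
f 57 43 59
f 57 59 58
f 58 59 60
f 58 60 46
f 59 43 44
f 59 44 60
f 60 44 45
f 60 45 46



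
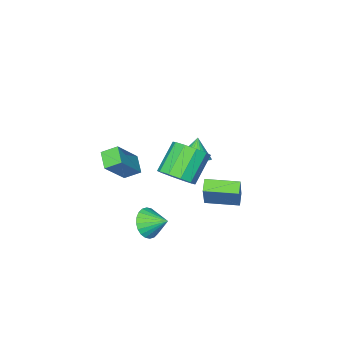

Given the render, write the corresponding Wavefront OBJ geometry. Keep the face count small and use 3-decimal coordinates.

v -3.015 -2.138 -2.083
v -2.196 -2.097 -1.711
v -3.525 -2.522 -0.917
v -2.313 -1.771 -1.655
v -2.537 -1.501 -1.665
v -2.834 -1.327 -1.738
v -3.158 -1.278 -1.863
v -3.46 -1.359 -2.022
v -3.695 -1.559 -2.191
v -3.826 -1.847 -2.343
v -3.833 -2.179 -2.455
v -3.716 -2.506 -2.511
v -3.492 -2.776 -2.502
v -3.196 -2.949 -2.429
v -2.871 -2.999 -2.303
v -2.569 -2.918 -2.144
v -2.335 -2.718 -1.976
v -2.204 -2.43 -1.824
v -0.276 -3.279 -2.639
v -0.742 -4.204 -2.094
v 1.156 -3.086 -1.088
v 0.691 -4.011 -0.543
v 0.369 -3.909 -3.157
v -0.096 -4.834 -2.612
v 1.802 -3.716 -1.606
v 1.336 -4.641 -1.061
v 2.068 2.55 1.438
v 2.744 2.817 2.153
v 1.448 2.437 3.518
v 0.772 2.17 2.802
v 2.42 3.332 1.989
v 1.124 2.952 3.354
v 1.962 3.549 1.615
v 0.666 3.169 2.979
v 1.544 3.384 1.172
v 0.248 3.004 2.537
v 1.327 2.9 0.831
v 0.031 2.521 2.196
v 1.392 2.283 0.722
v 0.096 1.903 2.087
v 1.716 1.768 0.886
v 0.42 1.388 2.251
v 2.174 1.551 1.261
v 0.878 1.171 2.625
v 2.592 1.716 1.703
v 1.296 1.336 3.068
v 2.809 2.199 2.044
v 1.513 1.82 3.409
v 1.409 -0.545 -4.257
v 2.27 -0.447 -3.8
v 0.971 0.525 -3.663
v 2.331 -0.245 -4.118
v 2.252 -0.088 -4.458
v 2.045 -0.001 -4.767
v 1.741 0.003 -4.999
v 1.386 -0.076 -5.118
v 1.035 -0.227 -5.105
v 0.74 -0.426 -4.964
v 0.548 -0.643 -4.715
v 0.486 -0.845 -4.396
v 0.565 -1.002 -4.057
v 0.773 -1.089 -3.747
v 1.077 -1.093 -3.516
v 1.432 -1.014 -3.397
v 1.783 -0.863 -3.409
v 2.077 -0.664 -3.551
v -2.421 2.307 -2.07
v -1.697 3.038 -0.366
v -1.922 2.776 -2.483
v -1.198 3.507 -0.779
v -1.162 0.993 -2.041
v -0.438 1.724 -0.337
v -0.663 1.462 -2.454
v 0.061 2.193 -0.75
f 2 1 4
f 2 4 3
f 4 1 5
f 4 5 3
f 5 1 6
f 5 6 3
f 6 1 7
f 6 7 3
f 7 1 8
f 7 8 3
f 8 1 9
f 8 9 3
f 9 1 10
f 9 10 3
f 10 1 11
f 10 11 3
f 11 1 12
f 11 12 3
f 12 1 13
f 12 13 3
f 13 1 14
f 13 14 3
f 14 1 15
f 14 15 3
f 15 1 16
f 15 16 3
f 16 1 17
f 16 17 3
f 17 1 18
f 17 18 3
f 18 1 2
f 18 2 3
f 20 22 19
f 23 20 19
f 19 22 21
f 21 23 19
f 20 26 22
f 24 20 23
f 24 26 20
f 22 26 21
f 25 23 21
f 21 26 25
f 25 24 23
f 26 24 25
f 28 27 31
f 28 31 29
f 29 31 32
f 29 32 30
f 31 27 33
f 31 33 32
f 32 33 34
f 32 34 30
f 33 27 35
f 33 35 34
f 34 35 36
f 34 36 30
f 35 27 37
f 35 37 36
f 36 37 38
f 36 38 30
f 37 27 39
f 37 39 38
f 38 39 40
f 38 40 30
f 39 27 41
f 39 41 40
f 40 41 42
f 40 42 30
f 41 27 43
f 41 43 42
f 42 43 44
f 42 44 30
f 43 27 45
f 43 45 44
f 44 45 46
f 44 46 30
f 45 27 47
f 45 47 46
f 46 47 48
f 46 48 30
f 47 27 28
f 47 28 48
f 48 28 29
f 48 29 30
f 50 49 52
f 50 52 51
f 52 49 53
f 52 53 51
f 53 49 54
f 53 54 51
f 54 49 55
f 54 55 51
f 55 49 56
f 55 56 51
f 56 49 57
f 56 57 51
f 57 49 58
f 57 58 51
f 58 49 59
f 58 59 51
f 59 49 60
f 59 60 51
f 60 49 61
f 60 61 51
f 61 49 62
f 61 62 51
f 62 49 63
f 62 63 51
f 63 49 64
f 63 64 51
f 64 49 65
f 64 65 51
f 65 49 66
f 65 66 51
f 66 49 50
f 66 50 51
f 68 70 67
f 71 68 67
f 67 70 69
f 69 71 67
f 68 74 70
f 72 68 71
f 72 74 68
f 70 74 69
f 73 71 69
f 69 74 73
f 73 72 71
f 74 72 73



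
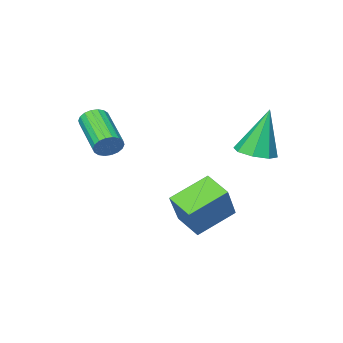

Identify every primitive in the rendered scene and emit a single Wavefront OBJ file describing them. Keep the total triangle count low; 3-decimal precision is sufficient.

v 0.158 2.887 -0.597
v 1.079 3.64 0.846
v 0.071 3.881 -1.06
v 0.992 4.634 0.384
v 1.588 2.646 -1.384
v 2.509 3.399 0.06
v 1.501 3.64 -1.846
v 2.422 4.393 -0.403
v -0.808 3.827 1.572
v -0.296 3.263 1.741
v -1.292 3.973 3.528
v -0.051 3.807 1.761
v -0.249 4.363 1.671
v -0.774 4.605 1.523
v -1.319 4.392 1.404
v -1.564 3.848 1.383
v -1.366 3.292 1.474
v -0.841 3.05 1.622
v 3.659 1.522 2.127
v 4.066 1.57 2.494
v 3.588 -0.054 3.239
v 3.181 -0.102 2.873
v 3.878 1.678 2.607
v 3.4 0.054 3.353
v 3.646 1.755 2.626
v 3.168 0.13 3.371
v 3.417 1.785 2.545
v 2.939 0.161 3.291
v 3.236 1.764 2.382
v 2.758 0.139 3.128
v 3.138 1.694 2.169
v 2.66 0.07 2.914
v 3.144 1.591 1.947
v 2.666 -0.033 2.692
v 3.252 1.474 1.761
v 2.774 -0.15 2.506
v 3.44 1.366 1.647
v 2.962 -0.258 2.393
v 3.672 1.29 1.629
v 3.194 -0.335 2.374
v 3.901 1.259 1.709
v 3.423 -0.365 2.455
v 4.082 1.281 1.872
v 3.604 -0.344 2.618
v 4.18 1.35 2.086
v 3.702 -0.274 2.831
v 4.174 1.453 2.308
v 3.696 -0.171 3.053
f 2 4 1
f 5 2 1
f 1 4 3
f 3 5 1
f 2 8 4
f 6 2 5
f 6 8 2
f 4 8 3
f 7 5 3
f 3 8 7
f 7 6 5
f 8 6 7
f 10 9 12
f 10 12 11
f 12 9 13
f 12 13 11
f 13 9 14
f 13 14 11
f 14 9 15
f 14 15 11
f 15 9 16
f 15 16 11
f 16 9 17
f 16 17 11
f 17 9 18
f 17 18 11
f 18 9 10
f 18 10 11
f 20 19 23
f 20 23 21
f 21 23 24
f 21 24 22
f 23 19 25
f 23 25 24
f 24 25 26
f 24 26 22
f 25 19 27
f 25 27 26
f 26 27 28
f 26 28 22
f 27 19 29
f 27 29 28
f 28 29 30
f 28 30 22
f 29 19 31
f 29 31 30
f 30 31 32
f 30 32 22
f 31 19 33
f 31 33 32
f 32 33 34
f 32 34 22
f 33 19 35
f 33 35 34
f 34 35 36
f 34 36 22
f 35 19 37
f 35 37 36
f 36 37 38
f 36 38 22
f 37 19 39
f 37 39 38
f 38 39 40
f 38 40 22
f 39 19 41
f 39 41 40
f 40 41 42
f 40 42 22
f 41 19 43
f 41 43 42
f 42 43 44
f 42 44 22
f 43 19 45
f 43 45 44
f 44 45 46
f 44 46 22
f 45 19 47
f 45 47 46
f 46 47 48
f 46 48 22
f 47 19 20
f 47 20 48
f 48 20 21
f 48 21 22



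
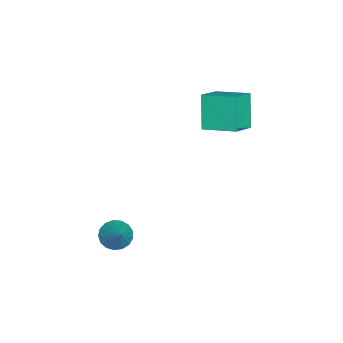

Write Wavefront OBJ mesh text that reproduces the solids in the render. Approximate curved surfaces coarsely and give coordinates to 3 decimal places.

v 1.345 -3.315 -3.733
v 1.744 -2.933 -4.284
v 2.455 -2.825 -2.587
v 1.502 -2.679 -4.157
v 1.223 -2.571 -3.933
v 0.972 -2.633 -3.664
v 0.807 -2.852 -3.41
v 0.765 -3.176 -3.231
v 0.855 -3.533 -3.166
v 1.058 -3.839 -3.232
v 1.327 -4.026 -3.412
v 1.599 -4.049 -3.666
v 1.814 -3.905 -3.936
v 1.921 -3.625 -4.159
v 1.896 -3.274 -4.284
v -4.415 0.086 2.04
v -3.241 -0.374 2.672
v -4.017 1.71 2.482
v -2.843 1.251 3.114
v -3.477 0.289 0.446
v -2.303 -0.17 1.078
v -3.079 1.914 0.888
v -1.905 1.454 1.52
f 2 1 4
f 2 4 3
f 4 1 5
f 4 5 3
f 5 1 6
f 5 6 3
f 6 1 7
f 6 7 3
f 7 1 8
f 7 8 3
f 8 1 9
f 8 9 3
f 9 1 10
f 9 10 3
f 10 1 11
f 10 11 3
f 11 1 12
f 11 12 3
f 12 1 13
f 12 13 3
f 13 1 14
f 13 14 3
f 14 1 15
f 14 15 3
f 15 1 2
f 15 2 3
f 17 19 16
f 20 17 16
f 16 19 18
f 18 20 16
f 17 23 19
f 21 17 20
f 21 23 17
f 19 23 18
f 22 20 18
f 18 23 22
f 22 21 20
f 23 21 22



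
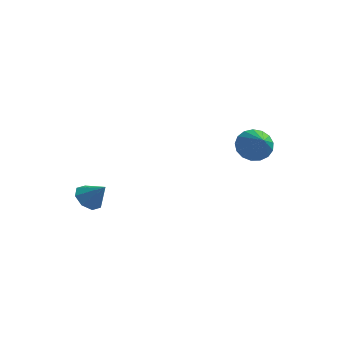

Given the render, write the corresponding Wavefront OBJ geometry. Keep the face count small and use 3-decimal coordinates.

v -2.983 -2.939 -3.793
v -2.682 -3.448 -4.129
v -2.257 -3.041 -2.987
v -2.482 -2.983 -4.25
v -2.576 -2.492 -4.104
v -2.908 -2.263 -3.775
v -3.285 -2.43 -3.457
v -3.485 -2.895 -3.335
v -3.391 -3.386 -3.482
v -3.059 -3.615 -3.811
v 2.473 2.301 -2.973
v 3.092 2.168 -3.494
v 3.087 1.219 -1.967
v 3.223 2.457 -3.264
v 3.183 2.711 -2.967
v 2.979 2.87 -2.671
v 2.66 2.899 -2.445
v 2.298 2.791 -2.34
v 1.975 2.57 -2.38
v 1.767 2.288 -2.556
v 1.72 2.009 -2.827
v 1.846 1.796 -3.132
v 2.115 1.699 -3.401
v 2.466 1.74 -3.572
v 2.819 1.909 -3.605
f 2 1 4
f 2 4 3
f 4 1 5
f 4 5 3
f 5 1 6
f 5 6 3
f 6 1 7
f 6 7 3
f 7 1 8
f 7 8 3
f 8 1 9
f 8 9 3
f 9 1 10
f 9 10 3
f 10 1 2
f 10 2 3
f 12 11 14
f 12 14 13
f 14 11 15
f 14 15 13
f 15 11 16
f 15 16 13
f 16 11 17
f 16 17 13
f 17 11 18
f 17 18 13
f 18 11 19
f 18 19 13
f 19 11 20
f 19 20 13
f 20 11 21
f 20 21 13
f 21 11 22
f 21 22 13
f 22 11 23
f 22 23 13
f 23 11 24
f 23 24 13
f 24 11 25
f 24 25 13
f 25 11 12
f 25 12 13



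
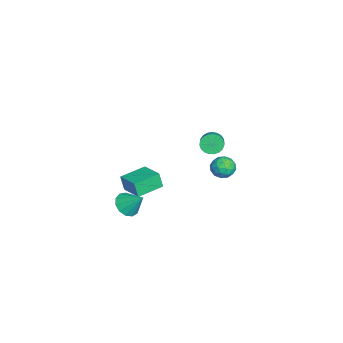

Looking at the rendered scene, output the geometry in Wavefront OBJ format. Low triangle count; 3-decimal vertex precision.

v 1.319 3.294 3.301
v 1.664 3.425 2.741
v 2.945 3.378 3.52
v 2.601 3.246 4.079
v 1.614 3.681 2.84
v 2.895 3.633 3.618
v 1.512 3.869 3.018
v 2.794 3.822 3.796
v 1.378 3.959 3.245
v 2.659 3.912 4.023
v 1.233 3.933 3.482
v 2.514 3.886 4.26
v 1.103 3.797 3.687
v 2.385 3.75 4.465
v 1.011 3.573 3.826
v 2.292 3.526 4.604
v 0.972 3.302 3.874
v 2.253 3.255 4.652
v 0.993 3.029 3.822
v 2.274 2.982 4.601
v 1.07 2.801 3.681
v 2.352 2.754 4.459
v 1.191 2.659 3.474
v 2.472 2.612 4.252
v 1.334 2.627 3.237
v 2.615 2.58 4.015
v 1.474 2.71 3.011
v 2.755 2.662 3.789
v 1.587 2.893 2.835
v 2.869 2.846 3.613
v 1.655 3.146 2.74
v 2.936 3.099 3.518
v 1.451 3.986 1.758
v 1.952 4.246 1.237
v 2.388 3.514 2.423
v 2.889 3.774 1.902
v 2.507 4.269 2.348
v 1.928 4.561 1.937
v 2.412 3.199 1.723
v 1.833 3.491 1.312
v 2.545 3.759 1.216
v 2.605 4.42 1.601
v 1.735 3.34 2.059
v 1.795 4.001 2.444
v 1.619 4.157 1.439
v 2.721 3.603 2.221
v 2.496 3.894 2.483
v 2.791 4.046 2.177
v 1.606 4.343 1.85
v 1.9 4.495 1.544
v 2.226 4.509 2.197
v 2.44 3.265 2.116
v 2.734 3.417 1.81
v 1.549 3.714 1.483
v 1.844 3.866 1.177
v 2.114 3.251 1.463
v 2.262 4.024 1.12
v 2.813 3.747 1.511
v 2.533 3.409 1.406
v 2.192 3.581 1.165
v 2.297 4.412 1.347
v 2.848 4.135 1.738
v 2.624 4.426 2
v 2.283 4.598 1.758
v 2.646 4.127 1.335
v 1.492 3.625 1.922
v 2.043 3.348 2.313
v 2.057 3.162 1.902
v 1.716 3.334 1.66
v 1.527 4.013 2.149
v 2.078 3.736 2.54
v 2.148 4.179 2.495
v 1.807 4.351 2.254
v 1.694 3.633 2.325
v -3.813 -1.74 -4.794
v -3.969 -1.967 -3.76
v -4.791 -0.31 -4.627
v -4.946 -0.537 -3.593
v -2.494 -0.883 -4.407
v -2.649 -1.11 -3.373
v -3.471 0.547 -4.24
v -3.627 0.32 -3.206
v 3.512 -1.341 -0.261
v 4.083 -1.066 -0.797
v 4.008 -0.459 0.721
v 3.707 -0.793 -0.852
v 3.27 -0.694 -0.72
v 2.909 -0.801 -0.442
v 2.74 -1.079 -0.107
v 2.816 -1.44 0.18
v 3.113 -1.77 0.327
v 3.537 -1.964 0.287
v 3.952 -1.96 0.074
v 4.229 -1.76 -0.246
v 4.277 -1.427 -0.571
f 2 1 5
f 2 5 3
f 3 5 6
f 3 6 4
f 5 1 7
f 5 7 6
f 6 7 8
f 6 8 4
f 7 1 9
f 7 9 8
f 8 9 10
f 8 10 4
f 9 1 11
f 9 11 10
f 10 11 12
f 10 12 4
f 11 1 13
f 11 13 12
f 12 13 14
f 12 14 4
f 13 1 15
f 13 15 14
f 14 15 16
f 14 16 4
f 15 1 17
f 15 17 16
f 16 17 18
f 16 18 4
f 17 1 19
f 17 19 18
f 18 19 20
f 18 20 4
f 19 1 21
f 19 21 20
f 20 21 22
f 20 22 4
f 21 1 23
f 21 23 22
f 22 23 24
f 22 24 4
f 23 1 25
f 23 25 24
f 24 25 26
f 24 26 4
f 25 1 27
f 25 27 26
f 26 27 28
f 26 28 4
f 27 1 29
f 27 29 28
f 28 29 30
f 28 30 4
f 29 1 31
f 29 31 30
f 30 31 32
f 30 32 4
f 31 1 2
f 31 2 32
f 32 2 3
f 32 3 4
f 33 70 49
f 70 44 73
f 49 73 38
f 70 73 49
f 33 49 45
f 49 38 50
f 45 50 34
f 49 50 45
f 33 45 54
f 45 34 55
f 54 55 40
f 45 55 54
f 33 54 66
f 54 40 69
f 66 69 43
f 54 69 66
f 33 66 70
f 66 43 74
f 70 74 44
f 66 74 70
f 34 50 61
f 50 38 64
f 61 64 42
f 50 64 61
f 38 73 51
f 73 44 72
f 51 72 37
f 73 72 51
f 44 74 71
f 74 43 67
f 71 67 35
f 74 67 71
f 43 69 68
f 69 40 56
f 68 56 39
f 69 56 68
f 40 55 60
f 55 34 57
f 60 57 41
f 55 57 60
f 36 62 48
f 62 42 63
f 48 63 37
f 62 63 48
f 36 48 46
f 48 37 47
f 46 47 35
f 48 47 46
f 36 46 53
f 46 35 52
f 53 52 39
f 46 52 53
f 36 53 58
f 53 39 59
f 58 59 41
f 53 59 58
f 36 58 62
f 58 41 65
f 62 65 42
f 58 65 62
f 37 63 51
f 63 42 64
f 51 64 38
f 63 64 51
f 35 47 71
f 47 37 72
f 71 72 44
f 47 72 71
f 39 52 68
f 52 35 67
f 68 67 43
f 52 67 68
f 41 59 60
f 59 39 56
f 60 56 40
f 59 56 60
f 42 65 61
f 65 41 57
f 61 57 34
f 65 57 61
f 76 78 75
f 79 76 75
f 75 78 77
f 77 79 75
f 76 82 78
f 80 76 79
f 80 82 76
f 78 82 77
f 81 79 77
f 77 82 81
f 81 80 79
f 82 80 81
f 84 83 86
f 84 86 85
f 86 83 87
f 86 87 85
f 87 83 88
f 87 88 85
f 88 83 89
f 88 89 85
f 89 83 90
f 89 90 85
f 90 83 91
f 90 91 85
f 91 83 92
f 91 92 85
f 92 83 93
f 92 93 85
f 93 83 94
f 93 94 85
f 94 83 95
f 94 95 85
f 95 83 84
f 95 84 85



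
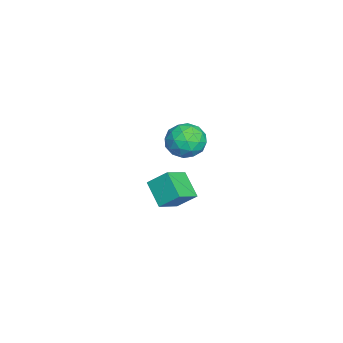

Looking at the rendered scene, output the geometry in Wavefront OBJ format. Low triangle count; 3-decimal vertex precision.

v -2.908 -5.35 -3.209
v -2.743 -4.206 -2.191
v -4.162 -4.462 -4.004
v -3.997 -3.318 -2.985
v -1.663 -4.562 -4.295
v -1.498 -3.418 -3.276
v -2.917 -3.674 -5.089
v -2.752 -2.53 -4.071
v 0.543 -1.871 3.163
v 1.423 -2.433 3.73
v 0.357 -3.367 1.97
v 1.237 -3.929 2.537
v 0.193 -3.76 3.079
v 0.308 -2.835 3.817
v 1.472 -2.965 1.883
v 1.587 -2.04 2.621
v 1.997 -3.109 2.94
v 1.207 -3.6 3.679
v 0.573 -2.2 2.021
v -0.217 -2.691 2.76
v 0.999 -2.02 3.551
v 0.781 -3.78 2.149
v 0.167 -3.68 2.468
v 0.685 -4.01 2.801
v 0.344 -2.257 3.602
v 0.861 -2.587 3.935
v 0.139 -3.367 3.553
v 0.919 -3.213 1.765
v 1.436 -3.543 2.098
v 1.095 -1.79 2.899
v 1.613 -2.12 3.232
v 1.641 -2.433 2.147
v 1.854 -2.748 3.42
v 1.745 -3.628 2.719
v 1.883 -3.061 2.335
v 1.95 -2.517 2.768
v 1.389 -3.037 3.854
v 1.28 -3.916 3.153
v 0.667 -3.817 3.472
v 0.734 -3.273 3.905
v 1.727 -3.434 3.39
v 0.5 -1.884 2.547
v 0.391 -2.763 1.846
v 1.046 -2.527 1.795
v 1.113 -1.983 2.228
v 0.035 -2.172 2.981
v -0.074 -3.052 2.28
v -0.17 -3.283 2.932
v -0.103 -2.739 3.365
v 0.053 -2.366 2.31
f 2 4 1
f 5 2 1
f 1 4 3
f 3 5 1
f 2 8 4
f 6 2 5
f 6 8 2
f 4 8 3
f 7 5 3
f 3 8 7
f 7 6 5
f 8 6 7
f 9 46 25
f 46 20 49
f 25 49 14
f 46 49 25
f 9 25 21
f 25 14 26
f 21 26 10
f 25 26 21
f 9 21 30
f 21 10 31
f 30 31 16
f 21 31 30
f 9 30 42
f 30 16 45
f 42 45 19
f 30 45 42
f 9 42 46
f 42 19 50
f 46 50 20
f 42 50 46
f 10 26 37
f 26 14 40
f 37 40 18
f 26 40 37
f 14 49 27
f 49 20 48
f 27 48 13
f 49 48 27
f 20 50 47
f 50 19 43
f 47 43 11
f 50 43 47
f 19 45 44
f 45 16 32
f 44 32 15
f 45 32 44
f 16 31 36
f 31 10 33
f 36 33 17
f 31 33 36
f 12 38 24
f 38 18 39
f 24 39 13
f 38 39 24
f 12 24 22
f 24 13 23
f 22 23 11
f 24 23 22
f 12 22 29
f 22 11 28
f 29 28 15
f 22 28 29
f 12 29 34
f 29 15 35
f 34 35 17
f 29 35 34
f 12 34 38
f 34 17 41
f 38 41 18
f 34 41 38
f 13 39 27
f 39 18 40
f 27 40 14
f 39 40 27
f 11 23 47
f 23 13 48
f 47 48 20
f 23 48 47
f 15 28 44
f 28 11 43
f 44 43 19
f 28 43 44
f 17 35 36
f 35 15 32
f 36 32 16
f 35 32 36
f 18 41 37
f 41 17 33
f 37 33 10
f 41 33 37



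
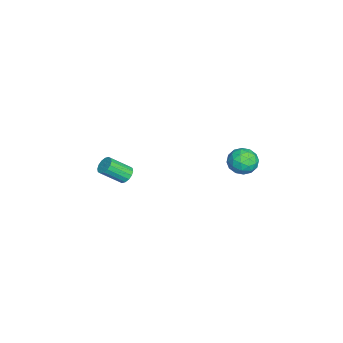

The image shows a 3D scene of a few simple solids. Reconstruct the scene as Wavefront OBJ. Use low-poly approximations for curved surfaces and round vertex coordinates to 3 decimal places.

v 1.457 4.319 3.445
v 1.854 3.96 2.717
v 1.086 2.98 3.903
v 1.483 2.621 3.175
v 1.986 3.007 3.819
v 2.215 3.834 3.536
v 0.725 3.106 3.084
v 0.954 3.933 2.801
v 1.401 3.21 2.493
v 2.181 3.149 2.948
v 0.759 3.791 3.672
v 1.539 3.73 4.127
v 1.689 4.257 3.041
v 1.251 2.683 3.579
v 1.547 2.91 3.958
v 1.78 2.699 3.53
v 1.901 4.183 3.522
v 2.134 3.972 3.094
v 2.211 3.412 3.742
v 0.806 2.968 3.526
v 1.039 2.757 3.098
v 1.16 4.241 3.09
v 1.393 4.03 2.662
v 0.729 3.528 2.878
v 1.656 3.605 2.481
v 1.437 2.818 2.75
v 0.992 3.103 2.697
v 1.127 3.589 2.531
v 2.114 3.569 2.748
v 1.895 2.782 3.018
v 2.191 3.009 3.396
v 2.326 3.495 3.23
v 1.847 3.128 2.617
v 1.045 4.158 3.602
v 0.826 3.371 3.872
v 0.614 3.445 3.39
v 0.749 3.931 3.224
v 1.503 4.122 3.87
v 1.284 3.335 4.139
v 1.813 3.351 4.089
v 1.948 3.837 3.923
v 1.093 3.812 4.003
v -1.707 -3.187 -0.934
v -1.251 -3.36 -1.284
v -0.898 -4.507 -0.256
v -1.353 -4.333 0.094
v -1.129 -3.15 -1.091
v -0.776 -4.297 -0.063
v -1.161 -2.949 -0.856
v -0.808 -4.096 0.171
v -1.34 -2.812 -0.642
v -0.986 -3.959 0.386
v -1.616 -2.776 -0.506
v -1.263 -3.922 0.522
v -1.917 -2.849 -0.485
v -1.564 -3.996 0.543
v -2.162 -3.013 -0.584
v -1.809 -4.16 0.444
v -2.284 -3.223 -0.777
v -1.931 -4.37 0.251
v -2.252 -3.424 -1.011
v -1.899 -4.571 0.016
v -2.074 -3.561 -1.226
v -1.72 -4.708 -0.198
v -1.797 -3.598 -1.362
v -1.444 -4.744 -0.334
v -1.496 -3.524 -1.383
v -1.143 -4.671 -0.355
f 1 38 17
f 38 12 41
f 17 41 6
f 38 41 17
f 1 17 13
f 17 6 18
f 13 18 2
f 17 18 13
f 1 13 22
f 13 2 23
f 22 23 8
f 13 23 22
f 1 22 34
f 22 8 37
f 34 37 11
f 22 37 34
f 1 34 38
f 34 11 42
f 38 42 12
f 34 42 38
f 2 18 29
f 18 6 32
f 29 32 10
f 18 32 29
f 6 41 19
f 41 12 40
f 19 40 5
f 41 40 19
f 12 42 39
f 42 11 35
f 39 35 3
f 42 35 39
f 11 37 36
f 37 8 24
f 36 24 7
f 37 24 36
f 8 23 28
f 23 2 25
f 28 25 9
f 23 25 28
f 4 30 16
f 30 10 31
f 16 31 5
f 30 31 16
f 4 16 14
f 16 5 15
f 14 15 3
f 16 15 14
f 4 14 21
f 14 3 20
f 21 20 7
f 14 20 21
f 4 21 26
f 21 7 27
f 26 27 9
f 21 27 26
f 4 26 30
f 26 9 33
f 30 33 10
f 26 33 30
f 5 31 19
f 31 10 32
f 19 32 6
f 31 32 19
f 3 15 39
f 15 5 40
f 39 40 12
f 15 40 39
f 7 20 36
f 20 3 35
f 36 35 11
f 20 35 36
f 9 27 28
f 27 7 24
f 28 24 8
f 27 24 28
f 10 33 29
f 33 9 25
f 29 25 2
f 33 25 29
f 44 43 47
f 44 47 45
f 45 47 48
f 45 48 46
f 47 43 49
f 47 49 48
f 48 49 50
f 48 50 46
f 49 43 51
f 49 51 50
f 50 51 52
f 50 52 46
f 51 43 53
f 51 53 52
f 52 53 54
f 52 54 46
f 53 43 55
f 53 55 54
f 54 55 56
f 54 56 46
f 55 43 57
f 55 57 56
f 56 57 58
f 56 58 46
f 57 43 59
f 57 59 58
f 58 59 60
f 58 60 46
f 59 43 61
f 59 61 60
f 60 61 62
f 60 62 46
f 61 43 63
f 61 63 62
f 62 63 64
f 62 64 46
f 63 43 65
f 63 65 64
f 64 65 66
f 64 66 46
f 65 43 67
f 65 67 66
f 66 67 68
f 66 68 46
f 67 43 44
f 67 44 68
f 68 44 45
f 68 45 46



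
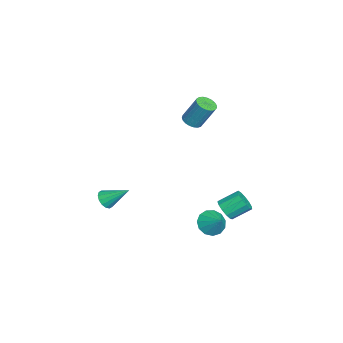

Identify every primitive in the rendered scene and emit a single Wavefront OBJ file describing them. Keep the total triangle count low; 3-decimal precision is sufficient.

v 1.93 1.888 -3.431
v 2.513 2.002 -4.094
v 2.75 2.472 -2.609
v 2.221 2.409 -4.091
v 1.836 2.651 -3.879
v 1.481 2.651 -3.525
v 1.269 2.409 -3.141
v 1.266 2.001 -2.849
v 1.474 1.558 -2.742
v 1.827 1.219 -2.853
v 2.212 1.093 -3.148
v 2.508 1.219 -3.533
v 2.62 1.558 -3.886
v 1.494 -4.07 -2.072
v 2.101 -3.996 -2.319
v 1.746 -2.71 -1.048
v 1.9 -3.807 -2.521
v 1.59 -3.688 -2.602
v 1.255 -3.672 -2.541
v 0.983 -3.762 -2.355
v 0.848 -3.934 -2.092
v 0.886 -4.143 -1.824
v 1.087 -4.332 -1.623
v 1.397 -4.451 -1.542
v 1.733 -4.467 -1.602
v 2.004 -4.377 -1.789
v 2.139 -4.205 -2.051
v -1.154 0.604 2.96
v -0.8 0.103 3.174
v -0.592 0.914 4.733
v -0.946 1.416 4.52
v -0.611 0.263 3.066
v -0.403 1.074 4.625
v -0.516 0.482 2.939
v -0.308 1.293 4.498
v -0.532 0.722 2.816
v -0.323 1.534 4.375
v -0.654 0.942 2.718
v -0.446 1.753 4.277
v -0.864 1.103 2.662
v -0.655 1.915 4.221
v -1.123 1.178 2.657
v -0.915 1.99 4.217
v -1.388 1.154 2.705
v -1.18 1.966 4.264
v -1.613 1.035 2.797
v -1.404 1.847 4.357
v -1.758 0.841 2.918
v -1.549 1.653 4.477
v -1.799 0.607 3.045
v -1.59 1.418 4.604
v -1.728 0.371 3.158
v -1.52 1.183 4.717
v -1.558 0.177 3.237
v -1.35 0.988 4.796
v -1.318 0.056 3.268
v -1.11 0.867 4.827
v -1.05 0.029 3.246
v -0.842 0.841 4.805
v -0.268 2.545 -3.9
v 0.348 2.409 -3.476
v 0.084 3.518 -2.736
v -0.532 3.655 -3.16
v 0.477 2.656 -3.801
v 0.213 3.766 -3.06
v 0.37 2.868 -4.157
v 0.106 3.978 -3.416
v 0.061 2.978 -4.432
v -0.204 4.088 -3.691
v -0.353 2.95 -4.538
v -0.618 4.06 -3.797
v -0.74 2.794 -4.441
v -1.005 3.903 -3.701
v -0.977 2.558 -4.173
v -1.241 3.668 -3.433
v -0.989 2.319 -3.818
v -1.253 3.428 -3.078
v -0.772 2.151 -3.49
v -1.036 3.261 -2.749
v -0.394 2.109 -3.291
v -0.659 3.218 -2.551
v 0.023 2.205 -3.286
v -0.241 3.314 -2.546
f 2 1 4
f 2 4 3
f 4 1 5
f 4 5 3
f 5 1 6
f 5 6 3
f 6 1 7
f 6 7 3
f 7 1 8
f 7 8 3
f 8 1 9
f 8 9 3
f 9 1 10
f 9 10 3
f 10 1 11
f 10 11 3
f 11 1 12
f 11 12 3
f 12 1 13
f 12 13 3
f 13 1 2
f 13 2 3
f 15 14 17
f 15 17 16
f 17 14 18
f 17 18 16
f 18 14 19
f 18 19 16
f 19 14 20
f 19 20 16
f 20 14 21
f 20 21 16
f 21 14 22
f 21 22 16
f 22 14 23
f 22 23 16
f 23 14 24
f 23 24 16
f 24 14 25
f 24 25 16
f 25 14 26
f 25 26 16
f 26 14 27
f 26 27 16
f 27 14 15
f 27 15 16
f 29 28 32
f 29 32 30
f 30 32 33
f 30 33 31
f 32 28 34
f 32 34 33
f 33 34 35
f 33 35 31
f 34 28 36
f 34 36 35
f 35 36 37
f 35 37 31
f 36 28 38
f 36 38 37
f 37 38 39
f 37 39 31
f 38 28 40
f 38 40 39
f 39 40 41
f 39 41 31
f 40 28 42
f 40 42 41
f 41 42 43
f 41 43 31
f 42 28 44
f 42 44 43
f 43 44 45
f 43 45 31
f 44 28 46
f 44 46 45
f 45 46 47
f 45 47 31
f 46 28 48
f 46 48 47
f 47 48 49
f 47 49 31
f 48 28 50
f 48 50 49
f 49 50 51
f 49 51 31
f 50 28 52
f 50 52 51
f 51 52 53
f 51 53 31
f 52 28 54
f 52 54 53
f 53 54 55
f 53 55 31
f 54 28 56
f 54 56 55
f 55 56 57
f 55 57 31
f 56 28 58
f 56 58 57
f 57 58 59
f 57 59 31
f 58 28 29
f 58 29 59
f 59 29 30
f 59 30 31
f 61 60 64
f 61 64 62
f 62 64 65
f 62 65 63
f 64 60 66
f 64 66 65
f 65 66 67
f 65 67 63
f 66 60 68
f 66 68 67
f 67 68 69
f 67 69 63
f 68 60 70
f 68 70 69
f 69 70 71
f 69 71 63
f 70 60 72
f 70 72 71
f 71 72 73
f 71 73 63
f 72 60 74
f 72 74 73
f 73 74 75
f 73 75 63
f 74 60 76
f 74 76 75
f 75 76 77
f 75 77 63
f 76 60 78
f 76 78 77
f 77 78 79
f 77 79 63
f 78 60 80
f 78 80 79
f 79 80 81
f 79 81 63
f 80 60 82
f 80 82 81
f 81 82 83
f 81 83 63
f 82 60 61
f 82 61 83
f 83 61 62
f 83 62 63



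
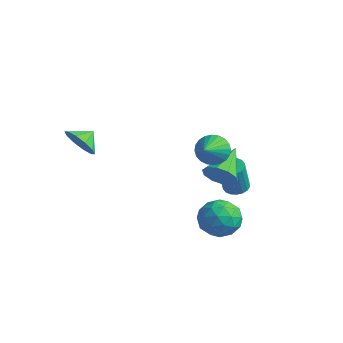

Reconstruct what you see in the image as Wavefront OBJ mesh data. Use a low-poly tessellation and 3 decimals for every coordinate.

v -3.706 -3.44 1.111
v -2.848 -3.177 0.547
v -3.654 -2.54 1.609
v -3.376 -2.967 0.222
v -4.03 -2.937 0.236
v -4.561 -3.1 0.585
v -4.765 -3.392 1.134
v -4.564 -3.703 1.675
v -4.036 -3.913 2
v -3.382 -3.943 1.986
v -2.851 -3.781 1.637
v -2.647 -3.488 1.088
v 0.402 3.707 -3.412
v 1.115 3.803 -3.442
v 1.27 3.25 -1.558
v 0.558 3.153 -1.528
v 1.008 4.091 -3.349
v 1.163 3.538 -1.465
v 0.781 4.302 -3.269
v 0.936 3.749 -1.384
v 0.479 4.395 -3.216
v 0.634 3.842 -1.332
v 0.162 4.352 -3.203
v 0.317 3.799 -1.319
v -0.108 4.181 -3.231
v 0.047 3.628 -1.347
v -0.276 3.916 -3.295
v -0.121 3.363 -1.41
v -0.31 3.61 -3.382
v -0.155 3.057 -1.498
v -0.203 3.322 -3.475
v -0.048 2.769 -1.591
v 0.024 3.111 -3.556
v 0.179 2.558 -1.671
v 0.326 3.018 -3.608
v 0.481 2.465 -1.724
v 0.643 3.061 -3.621
v 0.798 2.508 -1.737
v 0.913 3.232 -3.593
v 1.068 2.679 -1.709
v 1.081 3.497 -3.53
v 1.236 2.944 -1.645
v 1.597 1.313 -0.974
v 2.276 1.215 -0.275
v 0.863 3.147 -0.006
v 2.514 1.547 -0.722
v 2.402 1.789 -1.266
v 1.982 1.849 -1.698
v 1.415 1.705 -1.854
v 0.917 1.411 -1.674
v 0.679 1.079 -1.227
v 0.791 0.837 -0.683
v 1.211 0.777 -0.25
v 1.778 0.921 -0.095
v 2.946 -0.539 2.415
v 3.59 -0.631 1.764
v 3.574 -1.741 3.205
v 3.75 -0.4 1.988
v 3.787 -0.191 2.277
v 3.696 -0.034 2.587
v 3.491 0.045 2.871
v 3.204 0.036 3.086
v 2.877 -0.061 3.198
v 2.56 -0.23 3.191
v 2.303 -0.447 3.066
v 2.143 -0.677 2.842
v 2.106 -0.887 2.552
v 2.197 -1.043 2.242
v 2.401 -1.123 1.959
v 2.689 -1.113 1.744
v 3.016 -1.017 1.632
v 3.332 -0.847 1.639
v 1.588 1.334 -2.764
v 2.248 1.973 -3.597
v 2.032 -0.373 -3.723
v 2.692 0.266 -4.556
v 3.097 0.166 -3.387
v 2.823 1.221 -2.795
v 1.457 0.379 -4.525
v 1.183 1.434 -3.933
v 2.168 1.383 -4.686
v 3.181 1.252 -3.982
v 1.099 0.348 -3.338
v 2.112 0.217 -2.634
v 1.879 1.803 -3.097
v 2.401 -0.203 -4.223
v 2.639 -0.262 -3.537
v 3.027 0.114 -4.026
v 2.217 1.361 -2.625
v 2.605 1.737 -3.115
v 3.104 0.675 -2.991
v 1.675 -0.137 -4.205
v 2.063 0.239 -4.695
v 1.253 1.486 -3.294
v 1.641 1.862 -3.783
v 1.176 0.925 -4.329
v 2.22 1.832 -4.226
v 2.481 0.829 -4.789
v 1.755 0.895 -4.771
v 1.594 1.515 -4.423
v 2.816 1.755 -3.812
v 3.077 0.752 -4.376
v 3.315 0.693 -3.689
v 3.154 1.313 -3.341
v 2.768 1.408 -4.452
v 1.203 0.848 -2.944
v 1.464 -0.155 -3.508
v 1.126 0.287 -3.979
v 0.965 0.907 -3.631
v 1.799 0.771 -2.531
v 2.06 -0.232 -3.094
v 2.686 0.085 -2.897
v 2.525 0.705 -2.549
v 1.512 0.192 -2.868
f 2 1 4
f 2 4 3
f 4 1 5
f 4 5 3
f 5 1 6
f 5 6 3
f 6 1 7
f 6 7 3
f 7 1 8
f 7 8 3
f 8 1 9
f 8 9 3
f 9 1 10
f 9 10 3
f 10 1 11
f 10 11 3
f 11 1 12
f 11 12 3
f 12 1 2
f 12 2 3
f 14 13 17
f 14 17 15
f 15 17 18
f 15 18 16
f 17 13 19
f 17 19 18
f 18 19 20
f 18 20 16
f 19 13 21
f 19 21 20
f 20 21 22
f 20 22 16
f 21 13 23
f 21 23 22
f 22 23 24
f 22 24 16
f 23 13 25
f 23 25 24
f 24 25 26
f 24 26 16
f 25 13 27
f 25 27 26
f 26 27 28
f 26 28 16
f 27 13 29
f 27 29 28
f 28 29 30
f 28 30 16
f 29 13 31
f 29 31 30
f 30 31 32
f 30 32 16
f 31 13 33
f 31 33 32
f 32 33 34
f 32 34 16
f 33 13 35
f 33 35 34
f 34 35 36
f 34 36 16
f 35 13 37
f 35 37 36
f 36 37 38
f 36 38 16
f 37 13 39
f 37 39 38
f 38 39 40
f 38 40 16
f 39 13 41
f 39 41 40
f 40 41 42
f 40 42 16
f 41 13 14
f 41 14 42
f 42 14 15
f 42 15 16
f 44 43 46
f 44 46 45
f 46 43 47
f 46 47 45
f 47 43 48
f 47 48 45
f 48 43 49
f 48 49 45
f 49 43 50
f 49 50 45
f 50 43 51
f 50 51 45
f 51 43 52
f 51 52 45
f 52 43 53
f 52 53 45
f 53 43 54
f 53 54 45
f 54 43 44
f 54 44 45
f 56 55 58
f 56 58 57
f 58 55 59
f 58 59 57
f 59 55 60
f 59 60 57
f 60 55 61
f 60 61 57
f 61 55 62
f 61 62 57
f 62 55 63
f 62 63 57
f 63 55 64
f 63 64 57
f 64 55 65
f 64 65 57
f 65 55 66
f 65 66 57
f 66 55 67
f 66 67 57
f 67 55 68
f 67 68 57
f 68 55 69
f 68 69 57
f 69 55 70
f 69 70 57
f 70 55 71
f 70 71 57
f 71 55 72
f 71 72 57
f 72 55 56
f 72 56 57
f 73 110 89
f 110 84 113
f 89 113 78
f 110 113 89
f 73 89 85
f 89 78 90
f 85 90 74
f 89 90 85
f 73 85 94
f 85 74 95
f 94 95 80
f 85 95 94
f 73 94 106
f 94 80 109
f 106 109 83
f 94 109 106
f 73 106 110
f 106 83 114
f 110 114 84
f 106 114 110
f 74 90 101
f 90 78 104
f 101 104 82
f 90 104 101
f 78 113 91
f 113 84 112
f 91 112 77
f 113 112 91
f 84 114 111
f 114 83 107
f 111 107 75
f 114 107 111
f 83 109 108
f 109 80 96
f 108 96 79
f 109 96 108
f 80 95 100
f 95 74 97
f 100 97 81
f 95 97 100
f 76 102 88
f 102 82 103
f 88 103 77
f 102 103 88
f 76 88 86
f 88 77 87
f 86 87 75
f 88 87 86
f 76 86 93
f 86 75 92
f 93 92 79
f 86 92 93
f 76 93 98
f 93 79 99
f 98 99 81
f 93 99 98
f 76 98 102
f 98 81 105
f 102 105 82
f 98 105 102
f 77 103 91
f 103 82 104
f 91 104 78
f 103 104 91
f 75 87 111
f 87 77 112
f 111 112 84
f 87 112 111
f 79 92 108
f 92 75 107
f 108 107 83
f 92 107 108
f 81 99 100
f 99 79 96
f 100 96 80
f 99 96 100
f 82 105 101
f 105 81 97
f 101 97 74
f 105 97 101

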